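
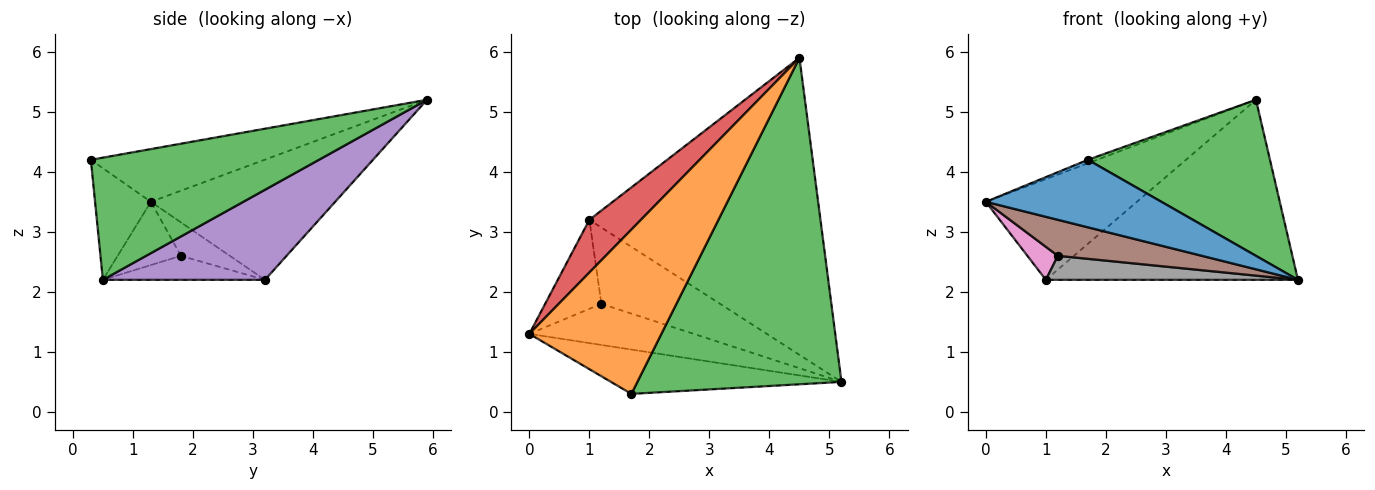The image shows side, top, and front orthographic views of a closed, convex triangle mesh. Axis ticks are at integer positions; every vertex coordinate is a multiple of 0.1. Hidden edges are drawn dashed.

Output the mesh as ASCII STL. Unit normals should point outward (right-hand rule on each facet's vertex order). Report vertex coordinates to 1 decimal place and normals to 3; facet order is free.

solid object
 facet normal -0.257 -0.808 -0.530
  outer loop
   vertex 1.7 0.3 4.2
   vertex 0.0 1.3 3.5
   vertex 5.2 0.5 2.2
  endloop
 endfacet
 facet normal -0.371 0.020 0.929
  outer loop
   vertex 1.7 0.3 4.2
   vertex 4.5 5.9 5.2
   vertex 0.0 1.3 3.5
  endloop
 endfacet
 facet normal 0.475 -0.379 0.794
  outer loop
   vertex 1.7 0.3 4.2
   vertex 5.2 0.5 2.2
   vertex 4.5 5.9 5.2
  endloop
 endfacet
 facet normal -0.734 0.602 0.315
  outer loop
   vertex 1.0 3.2 2.2
   vertex 0.0 1.3 3.5
   vertex 4.5 5.9 5.2
  endloop
 endfacet
 facet normal 0.316 0.492 -0.811
  outer loop
   vertex 1.0 3.2 2.2
   vertex 4.5 5.9 5.2
   vertex 5.2 0.5 2.2
  endloop
 endfacet
 facet normal -0.278 -0.633 -0.722
  outer loop
   vertex 1.2 1.8 2.6
   vertex 5.2 0.5 2.2
   vertex 0.0 1.3 3.5
  endloop
 endfacet
 facet normal -0.488 -0.304 -0.819
  outer loop
   vertex 1.2 1.8 2.6
   vertex 0.0 1.3 3.5
   vertex 1.0 3.2 2.2
  endloop
 endfacet
 facet normal -0.189 -0.295 -0.937
  outer loop
   vertex 1.2 1.8 2.6
   vertex 1.0 3.2 2.2
   vertex 5.2 0.5 2.2
  endloop
 endfacet
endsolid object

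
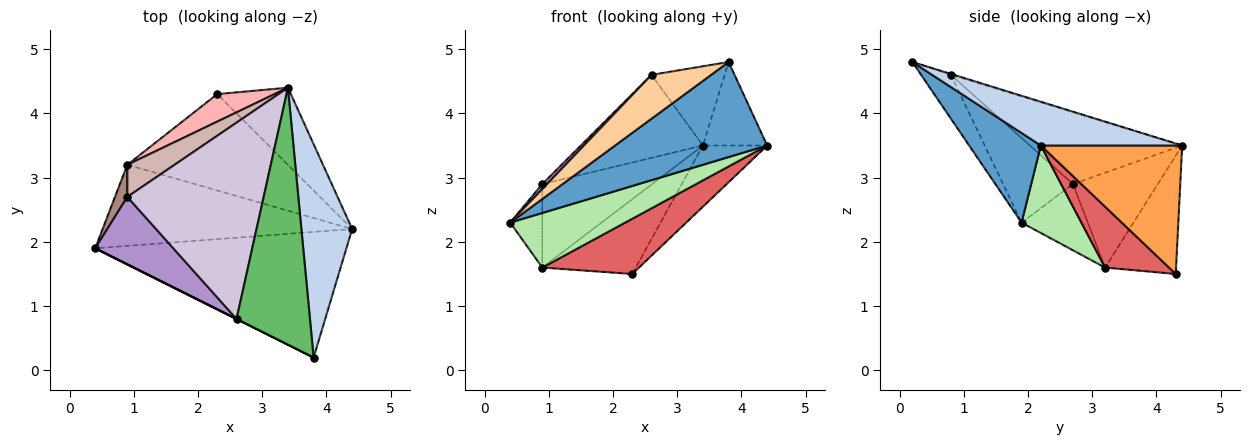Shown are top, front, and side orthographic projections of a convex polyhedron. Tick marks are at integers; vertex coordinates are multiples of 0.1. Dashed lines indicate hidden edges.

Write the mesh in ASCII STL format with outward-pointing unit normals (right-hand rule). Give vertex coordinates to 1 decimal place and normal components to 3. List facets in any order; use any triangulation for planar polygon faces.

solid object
 facet normal 0.274 -0.581 -0.767
  outer loop
   vertex 3.8 0.2 4.8
   vertex 0.4 1.9 2.3
   vertex 4.4 2.2 3.5
  endloop
 endfacet
 facet normal 0.626 0.284 0.726
  outer loop
   vertex 3.8 0.2 4.8
   vertex 4.4 2.2 3.5
   vertex 3.4 4.4 3.5
  endloop
 endfacet
 facet normal 0.807 0.367 -0.462
  outer loop
   vertex 2.3 4.3 1.5
   vertex 3.4 4.4 3.5
   vertex 4.4 2.2 3.5
  endloop
 endfacet
 facet normal -0.447 -0.894 0.000
  outer loop
   vertex 2.6 0.8 4.6
   vertex 0.4 1.9 2.3
   vertex 3.8 0.2 4.8
  endloop
 endfacet
 facet normal -0.012 0.295 0.956
  outer loop
   vertex 2.6 0.8 4.6
   vertex 3.8 0.2 4.8
   vertex 3.4 4.4 3.5
  endloop
 endfacet
 facet normal 0.279 -0.536 -0.797
  outer loop
   vertex 0.9 3.2 1.6
   vertex 4.4 2.2 3.5
   vertex 0.4 1.9 2.3
  endloop
 endfacet
 facet normal 0.312 -0.472 -0.824
  outer loop
   vertex 0.9 3.2 1.6
   vertex 2.3 4.3 1.5
   vertex 4.4 2.2 3.5
  endloop
 endfacet
 facet normal -0.580 0.764 0.281
  outer loop
   vertex 0.9 3.2 1.6
   vertex 3.4 4.4 3.5
   vertex 2.3 4.3 1.5
  endloop
 endfacet
 facet normal -0.734 -0.050 0.678
  outer loop
   vertex 0.9 2.7 2.9
   vertex 0.4 1.9 2.3
   vertex 2.6 0.8 4.6
  endloop
 endfacet
 facet normal -0.437 0.350 0.828
  outer loop
   vertex 0.9 2.7 2.9
   vertex 2.6 0.8 4.6
   vertex 3.4 4.4 3.5
  endloop
 endfacet
 facet normal -0.887 0.430 0.166
  outer loop
   vertex 0.9 2.7 2.9
   vertex 0.9 3.2 1.6
   vertex 0.4 1.9 2.3
  endloop
 endfacet
 facet normal -0.585 0.757 0.291
  outer loop
   vertex 0.9 2.7 2.9
   vertex 3.4 4.4 3.5
   vertex 0.9 3.2 1.6
  endloop
 endfacet
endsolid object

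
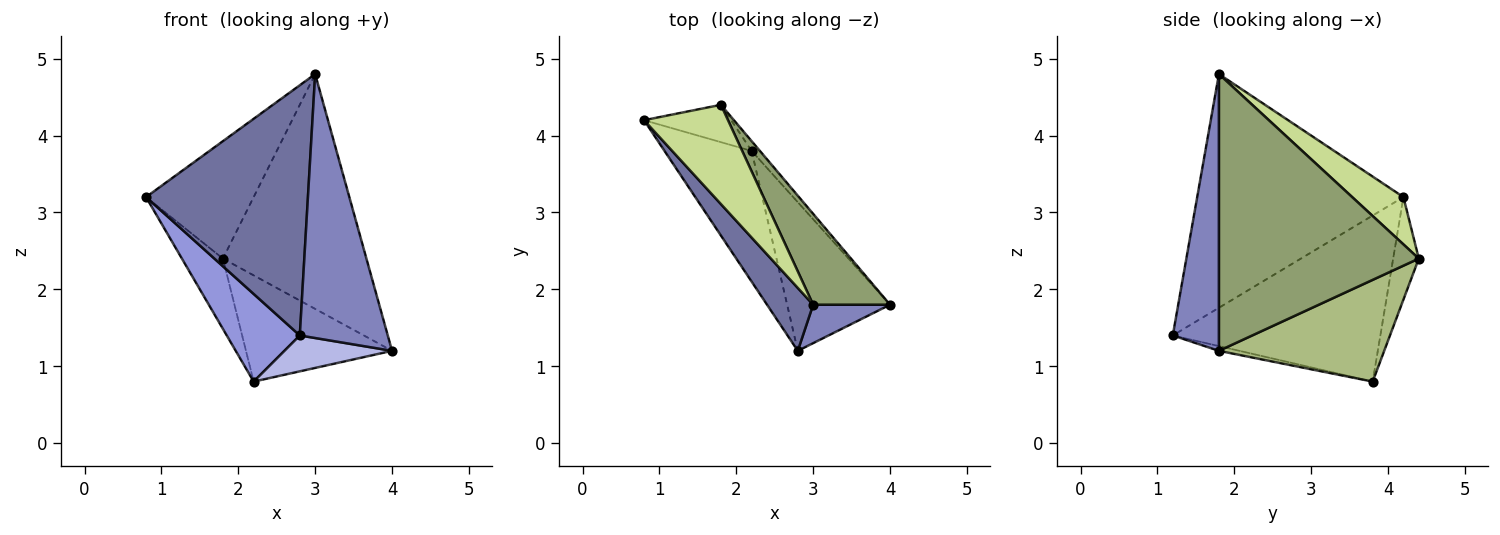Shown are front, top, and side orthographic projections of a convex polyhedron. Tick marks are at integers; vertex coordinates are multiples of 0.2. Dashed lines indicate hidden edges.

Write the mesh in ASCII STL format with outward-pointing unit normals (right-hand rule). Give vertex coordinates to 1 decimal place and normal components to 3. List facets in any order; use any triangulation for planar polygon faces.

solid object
 facet normal -0.777 -0.610 0.153
  outer loop
   vertex 3.0 1.8 4.8
   vertex 0.8 4.2 3.2
   vertex 2.8 1.2 1.4
  endloop
 endfacet
 facet normal 0.461 -0.878 0.128
  outer loop
   vertex 3.0 1.8 4.8
   vertex 2.8 1.2 1.4
   vertex 4.0 1.8 1.2
  endloop
 endfacet
 facet normal -0.845 -0.297 -0.444
  outer loop
   vertex 2.2 3.8 0.8
   vertex 2.8 1.2 1.4
   vertex 0.8 4.2 3.2
  endloop
 endfacet
 facet normal -0.045 -0.234 -0.971
  outer loop
   vertex 2.2 3.8 0.8
   vertex 4.0 1.8 1.2
   vertex 2.8 1.2 1.4
  endloop
 endfacet
 facet normal 0.792 0.569 0.220
  outer loop
   vertex 1.8 4.4 2.4
   vertex 3.0 1.8 4.8
   vertex 4.0 1.8 1.2
  endloop
 endfacet
 facet normal 0.748 0.661 -0.061
  outer loop
   vertex 1.8 4.4 2.4
   vertex 4.0 1.8 1.2
   vertex 2.2 3.8 0.8
  endloop
 endfacet
 facet normal 0.342 0.718 0.607
  outer loop
   vertex 1.8 4.4 2.4
   vertex 0.8 4.2 3.2
   vertex 3.0 1.8 4.8
  endloop
 endfacet
 facet normal -0.483 0.773 -0.411
  outer loop
   vertex 1.8 4.4 2.4
   vertex 2.2 3.8 0.8
   vertex 0.8 4.2 3.2
  endloop
 endfacet
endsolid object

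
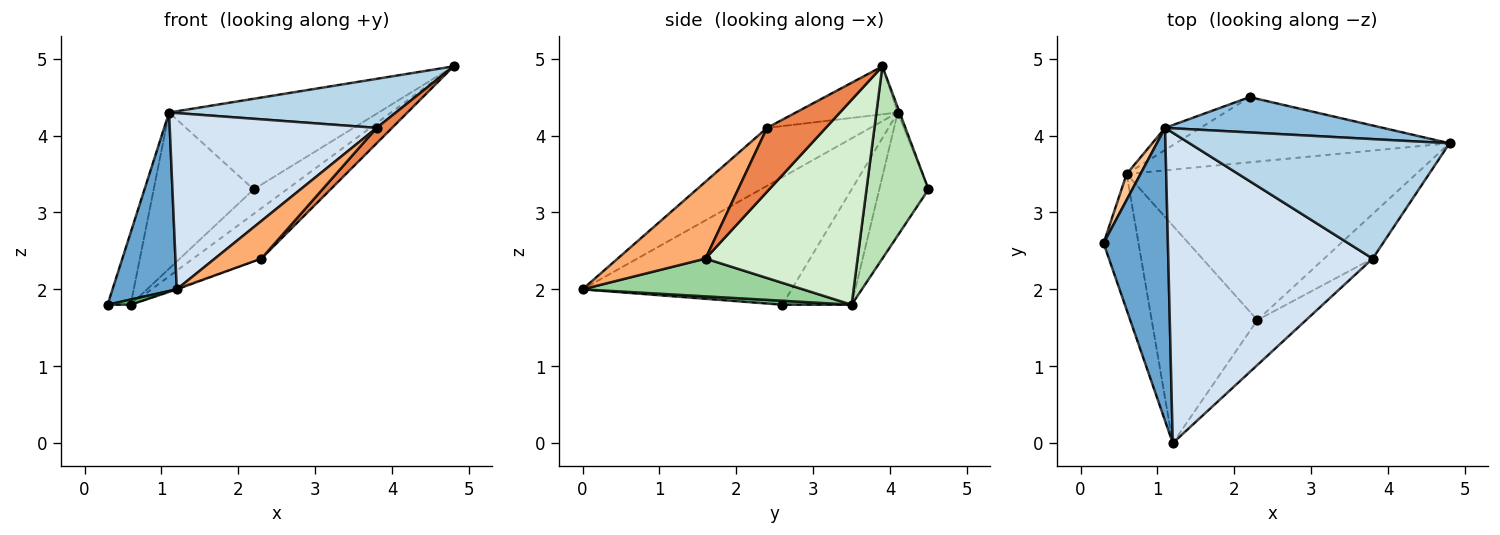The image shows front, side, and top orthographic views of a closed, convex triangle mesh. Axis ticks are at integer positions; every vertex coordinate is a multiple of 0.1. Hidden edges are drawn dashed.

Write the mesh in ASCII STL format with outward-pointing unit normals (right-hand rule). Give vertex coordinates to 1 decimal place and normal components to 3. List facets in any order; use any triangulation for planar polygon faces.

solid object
 facet normal -0.861 -0.265 0.434
  outer loop
   vertex 1.1 4.1 4.3
   vertex 0.3 2.6 1.8
   vertex 1.2 0.0 2.0
  endloop
 endfacet
 facet normal -0.009 0.932 0.363
  outer loop
   vertex 1.1 4.1 4.3
   vertex 4.8 3.9 4.9
   vertex 2.2 4.5 3.3
  endloop
 endfacet
 facet normal -0.168 -0.374 0.912
  outer loop
   vertex 3.8 2.4 4.1
   vertex 4.8 3.9 4.9
   vertex 1.1 4.1 4.3
  endloop
 endfacet
 facet normal -0.239 -0.479 0.844
  outer loop
   vertex 3.8 2.4 4.1
   vertex 1.1 4.1 4.3
   vertex 1.2 0.0 2.0
  endloop
 endfacet
 facet normal 0.780 -0.204 -0.592
  outer loop
   vertex 3.8 2.4 4.1
   vertex 2.3 1.6 2.4
   vertex 4.8 3.9 4.9
  endloop
 endfacet
 facet normal 0.771 -0.408 -0.488
  outer loop
   vertex 3.8 2.4 4.1
   vertex 1.2 0.0 2.0
   vertex 2.3 1.6 2.4
  endloop
 endfacet
 facet normal -0.943 0.314 0.113
  outer loop
   vertex 0.6 3.5 1.8
   vertex 0.3 2.6 1.8
   vertex 1.1 4.1 4.3
  endloop
 endfacet
 facet normal -0.438 0.890 -0.126
  outer loop
   vertex 0.6 3.5 1.8
   vertex 1.1 4.1 4.3
   vertex 2.2 4.5 3.3
  endloop
 endfacet
 facet normal 0.112 -0.037 -0.993
  outer loop
   vertex 0.6 3.5 1.8
   vertex 1.2 0.0 2.0
   vertex 0.3 2.6 1.8
  endloop
 endfacet
 facet normal 0.337 0.004 -0.942
  outer loop
   vertex 0.6 3.5 1.8
   vertex 2.3 1.6 2.4
   vertex 1.2 0.0 2.0
  endloop
 endfacet
 facet normal 0.549 0.294 -0.782
  outer loop
   vertex 0.6 3.5 1.8
   vertex 2.2 4.5 3.3
   vertex 4.8 3.9 4.9
  endloop
 endfacet
 facet normal 0.559 0.251 -0.790
  outer loop
   vertex 0.6 3.5 1.8
   vertex 4.8 3.9 4.9
   vertex 2.3 1.6 2.4
  endloop
 endfacet
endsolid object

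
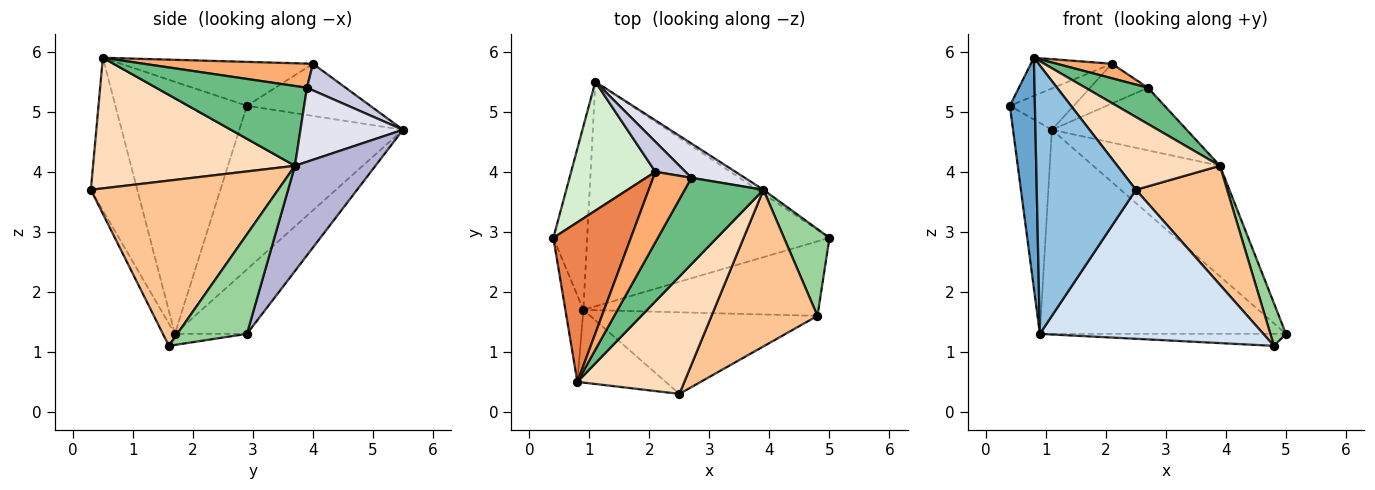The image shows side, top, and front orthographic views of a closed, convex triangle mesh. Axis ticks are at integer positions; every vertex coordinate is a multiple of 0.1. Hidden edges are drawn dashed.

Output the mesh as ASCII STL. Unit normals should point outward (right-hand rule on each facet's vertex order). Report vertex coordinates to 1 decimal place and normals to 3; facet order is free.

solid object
 facet normal -0.980 -0.187 -0.070
  outer loop
   vertex 0.9 1.7 1.3
   vertex 0.8 0.5 5.9
   vertex 0.4 2.9 5.1
  endloop
 endfacet
 facet normal -0.412 -0.879 -0.238
  outer loop
   vertex 0.9 1.7 1.3
   vertex 2.5 0.3 3.7
   vertex 0.8 0.5 5.9
  endloop
 endfacet
 facet normal -0.047 0.159 -0.986
  outer loop
   vertex 4.8 1.6 1.1
   vertex 0.9 1.7 1.3
   vertex 5.0 2.9 1.3
  endloop
 endfacet
 facet normal -0.047 -0.876 -0.480
  outer loop
   vertex 4.8 1.6 1.1
   vertex 2.5 0.3 3.7
   vertex 0.9 1.7 1.3
  endloop
 endfacet
 facet normal -0.483 0.204 0.852
  outer loop
   vertex 2.1 4.0 5.8
   vertex 0.4 2.9 5.1
   vertex 0.8 0.5 5.9
  endloop
 endfacet
 facet normal 0.526 -0.172 0.833
  outer loop
   vertex 2.1 4.0 5.8
   vertex 0.8 0.5 5.9
   vertex 2.7 3.9 5.4
  endloop
 endfacet
 facet normal 0.779 -0.379 0.499
  outer loop
   vertex 3.9 3.7 4.1
   vertex 2.5 0.3 3.7
   vertex 4.8 1.6 1.1
  endloop
 endfacet
 facet normal 0.720 -0.366 0.590
  outer loop
   vertex 3.9 3.7 4.1
   vertex 0.8 0.5 5.9
   vertex 2.5 0.3 3.7
  endloop
 endfacet
 facet normal 0.683 -0.282 0.674
  outer loop
   vertex 3.9 3.7 4.1
   vertex 2.7 3.9 5.4
   vertex 0.8 0.5 5.9
  endloop
 endfacet
 facet normal 0.891 -0.200 0.407
  outer loop
   vertex 3.9 3.7 4.1
   vertex 4.8 1.6 1.1
   vertex 5.0 2.9 1.3
  endloop
 endfacet
 facet normal -0.954 0.226 -0.197
  outer loop
   vertex 1.1 5.5 4.7
   vertex 0.9 1.7 1.3
   vertex 0.4 2.9 5.1
  endloop
 endfacet
 facet normal -0.508 0.263 0.820
  outer loop
   vertex 1.1 5.5 4.7
   vertex 0.4 2.9 5.1
   vertex 2.1 4.0 5.8
  endloop
 endfacet
 facet normal -0.193 0.660 -0.726
  outer loop
   vertex 1.1 5.5 4.7
   vertex 5.0 2.9 1.3
   vertex 0.9 1.7 1.3
  endloop
 endfacet
 facet normal 0.536 0.844 -0.031
  outer loop
   vertex 1.1 5.5 4.7
   vertex 3.9 3.7 4.1
   vertex 5.0 2.9 1.3
  endloop
 endfacet
 facet normal 0.471 0.704 0.531
  outer loop
   vertex 1.1 5.5 4.7
   vertex 2.1 4.0 5.8
   vertex 2.7 3.9 5.4
  endloop
 endfacet
 facet normal 0.555 0.730 0.400
  outer loop
   vertex 1.1 5.5 4.7
   vertex 2.7 3.9 5.4
   vertex 3.9 3.7 4.1
  endloop
 endfacet
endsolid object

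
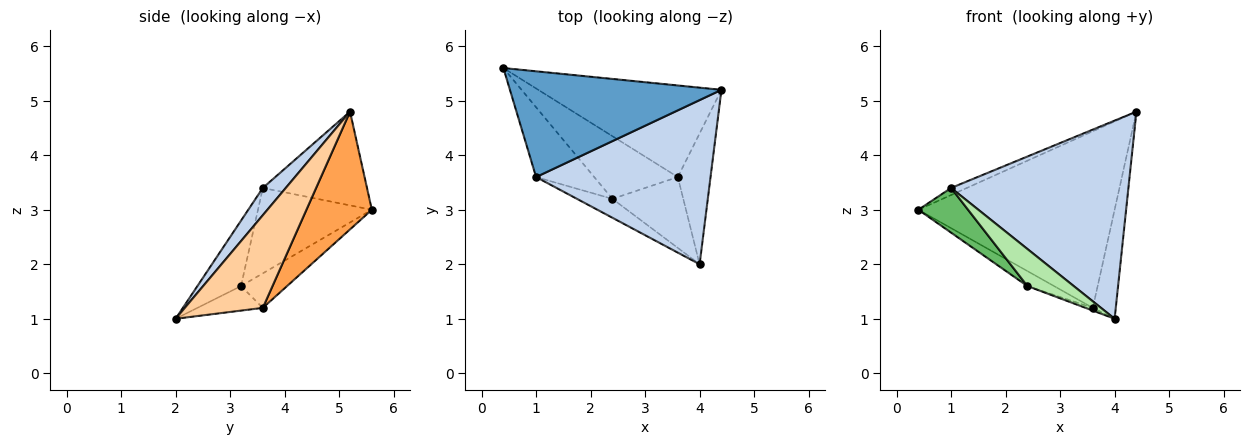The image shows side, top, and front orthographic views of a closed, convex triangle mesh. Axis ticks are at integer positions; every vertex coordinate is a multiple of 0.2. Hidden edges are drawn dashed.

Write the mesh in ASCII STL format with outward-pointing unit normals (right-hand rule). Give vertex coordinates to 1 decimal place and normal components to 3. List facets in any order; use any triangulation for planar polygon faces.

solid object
 facet normal -0.405 0.061 0.912
  outer loop
   vertex 1.0 3.6 3.4
   vertex 4.4 5.2 4.8
   vertex 0.4 5.6 3.0
  endloop
 endfacet
 facet normal 0.099 -0.766 0.635
  outer loop
   vertex 1.0 3.6 3.4
   vertex 4.0 2.0 1.0
   vertex 4.4 5.2 4.8
  endloop
 endfacet
 facet normal 0.284 0.851 -0.441
  outer loop
   vertex 3.6 3.6 1.2
   vertex 0.4 5.6 3.0
   vertex 4.4 5.2 4.8
  endloop
 endfacet
 facet normal 0.909 0.267 -0.321
  outer loop
   vertex 3.6 3.6 1.2
   vertex 4.4 5.2 4.8
   vertex 4.0 2.0 1.0
  endloop
 endfacet
 facet normal -0.778 -0.339 -0.529
  outer loop
   vertex 2.4 3.2 1.6
   vertex 1.0 3.6 3.4
   vertex 0.4 5.6 3.0
  endloop
 endfacet
 facet normal -0.643 -0.683 -0.348
  outer loop
   vertex 2.4 3.2 1.6
   vertex 4.0 2.0 1.0
   vertex 1.0 3.6 3.4
  endloop
 endfacet
 facet normal -0.373 0.216 -0.902
  outer loop
   vertex 2.4 3.2 1.6
   vertex 0.4 5.6 3.0
   vertex 3.6 3.6 1.2
  endloop
 endfacet
 facet normal -0.327 0.036 -0.944
  outer loop
   vertex 2.4 3.2 1.6
   vertex 3.6 3.6 1.2
   vertex 4.0 2.0 1.0
  endloop
 endfacet
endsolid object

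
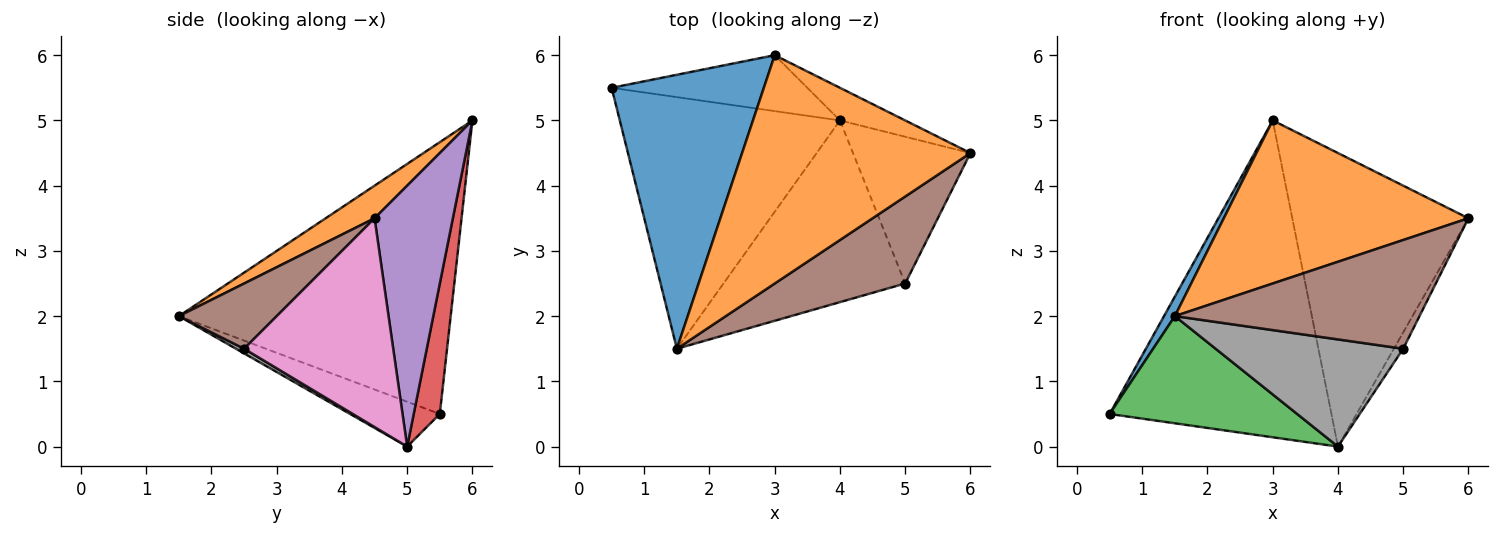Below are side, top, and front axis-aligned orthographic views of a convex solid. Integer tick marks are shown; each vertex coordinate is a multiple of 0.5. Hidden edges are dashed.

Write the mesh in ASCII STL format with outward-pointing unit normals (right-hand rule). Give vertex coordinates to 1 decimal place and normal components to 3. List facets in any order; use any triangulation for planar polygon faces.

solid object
 facet normal -0.872 -0.035 0.488
  outer loop
   vertex 3.0 6.0 5.0
   vertex 0.5 5.5 0.5
   vertex 1.5 1.5 2.0
  endloop
 endfacet
 facet normal 0.115 -0.577 0.808
  outer loop
   vertex 3.0 6.0 5.0
   vertex 1.5 1.5 2.0
   vertex 6.0 4.5 3.5
  endloop
 endfacet
 facet normal -0.184 -0.385 -0.904
  outer loop
   vertex 4.0 5.0 0.0
   vertex 1.5 1.5 2.0
   vertex 0.5 5.5 0.5
  endloop
 endfacet
 facet normal 0.115 0.978 -0.173
  outer loop
   vertex 4.0 5.0 0.0
   vertex 0.5 5.5 0.5
   vertex 3.0 6.0 5.0
  endloop
 endfacet
 facet normal 0.404 0.909 -0.101
  outer loop
   vertex 4.0 5.0 0.0
   vertex 3.0 6.0 5.0
   vertex 6.0 4.5 3.5
  endloop
 endfacet
 facet normal 0.298 -0.745 0.596
  outer loop
   vertex 5.0 2.5 1.5
   vertex 6.0 4.5 3.5
   vertex 1.5 1.5 2.0
  endloop
 endfacet
 facet normal 0.870 0.054 -0.490
  outer loop
   vertex 5.0 2.5 1.5
   vertex 4.0 5.0 0.0
   vertex 6.0 4.5 3.5
  endloop
 endfacet
 facet normal 0.022 -0.508 -0.861
  outer loop
   vertex 5.0 2.5 1.5
   vertex 1.5 1.5 2.0
   vertex 4.0 5.0 0.0
  endloop
 endfacet
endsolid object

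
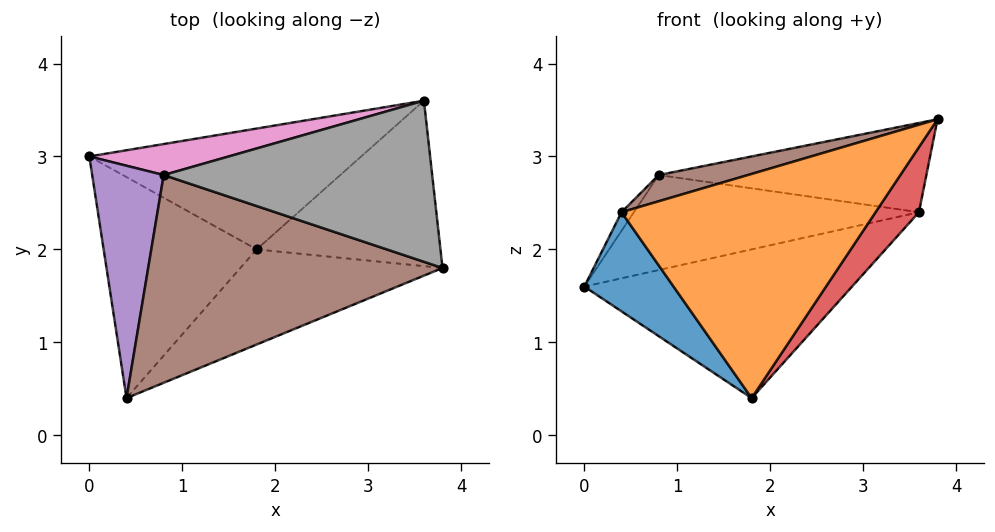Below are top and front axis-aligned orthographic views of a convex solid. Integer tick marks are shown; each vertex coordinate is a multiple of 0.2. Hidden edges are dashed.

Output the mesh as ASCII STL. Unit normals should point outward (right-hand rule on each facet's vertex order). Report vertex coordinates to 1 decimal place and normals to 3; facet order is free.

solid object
 facet normal -0.641 -0.314 -0.700
  outer loop
   vertex 1.8 2.0 0.4
   vertex 0.4 0.4 2.4
   vertex 0.0 3.0 1.6
  endloop
 endfacet
 facet normal 0.443 -0.825 -0.350
  outer loop
   vertex 1.8 2.0 0.4
   vertex 3.8 1.8 3.4
   vertex 0.4 0.4 2.4
  endloop
 endfacet
 facet normal 0.011 0.776 -0.631
  outer loop
   vertex 3.6 3.6 2.4
   vertex 1.8 2.0 0.4
   vertex 0.0 3.0 1.6
  endloop
 endfacet
 facet normal 0.806 -0.217 -0.551
  outer loop
   vertex 3.6 3.6 2.4
   vertex 3.8 1.8 3.4
   vertex 1.8 2.0 0.4
  endloop
 endfacet
 facet normal -0.828 0.045 0.559
  outer loop
   vertex 0.8 2.8 2.8
   vertex 0.0 3.0 1.6
   vertex 0.4 0.4 2.4
  endloop
 endfacet
 facet normal -0.234 -0.122 0.965
  outer loop
   vertex 0.8 2.8 2.8
   vertex 0.4 0.4 2.4
   vertex 3.8 1.8 3.4
  endloop
 endfacet
 facet normal -0.222 0.927 0.302
  outer loop
   vertex 0.8 2.8 2.8
   vertex 3.6 3.6 2.4
   vertex 0.0 3.0 1.6
  endloop
 endfacet
 facet normal -0.013 0.484 0.875
  outer loop
   vertex 0.8 2.8 2.8
   vertex 3.8 1.8 3.4
   vertex 3.6 3.6 2.4
  endloop
 endfacet
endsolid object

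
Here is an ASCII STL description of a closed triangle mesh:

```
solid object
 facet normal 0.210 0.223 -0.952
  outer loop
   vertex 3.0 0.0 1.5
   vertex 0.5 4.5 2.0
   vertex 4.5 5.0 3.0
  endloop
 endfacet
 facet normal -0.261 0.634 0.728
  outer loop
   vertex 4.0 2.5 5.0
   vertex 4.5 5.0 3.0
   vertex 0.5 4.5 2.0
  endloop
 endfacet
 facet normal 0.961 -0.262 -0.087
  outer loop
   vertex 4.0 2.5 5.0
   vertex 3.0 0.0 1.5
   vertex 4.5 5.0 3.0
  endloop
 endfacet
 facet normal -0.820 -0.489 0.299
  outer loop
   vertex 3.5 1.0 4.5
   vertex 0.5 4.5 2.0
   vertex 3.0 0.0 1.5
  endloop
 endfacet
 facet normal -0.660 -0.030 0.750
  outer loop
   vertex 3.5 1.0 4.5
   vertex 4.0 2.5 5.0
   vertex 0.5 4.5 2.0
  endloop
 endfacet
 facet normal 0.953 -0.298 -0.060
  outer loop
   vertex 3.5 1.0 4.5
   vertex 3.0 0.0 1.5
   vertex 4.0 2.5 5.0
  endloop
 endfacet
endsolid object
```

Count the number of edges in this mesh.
9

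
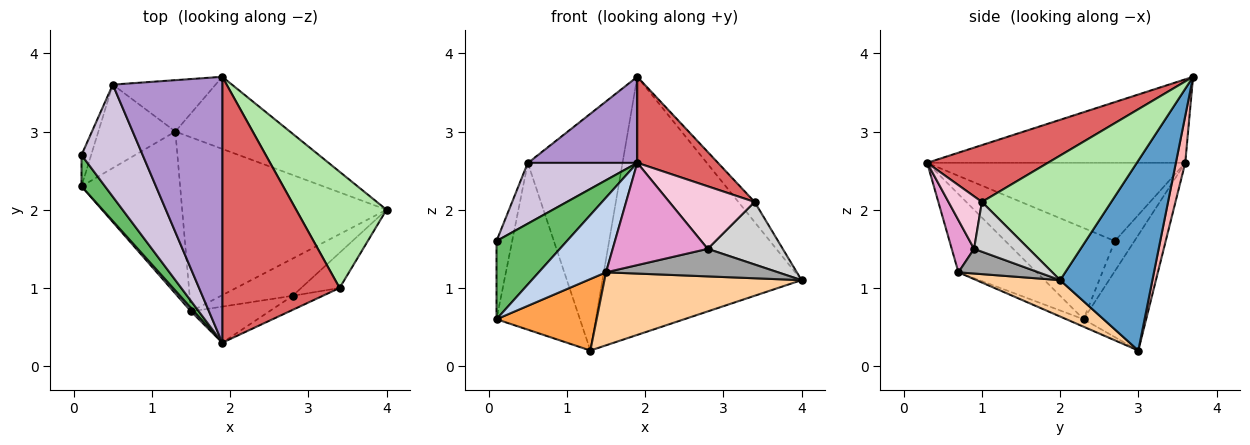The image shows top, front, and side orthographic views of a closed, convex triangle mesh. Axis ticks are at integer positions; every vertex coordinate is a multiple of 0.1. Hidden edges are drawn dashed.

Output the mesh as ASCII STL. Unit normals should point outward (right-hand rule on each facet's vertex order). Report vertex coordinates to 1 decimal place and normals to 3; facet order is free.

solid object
 facet normal 0.408 0.879 -0.246
  outer loop
   vertex 1.3 3.0 0.2
   vertex 1.9 3.7 3.7
   vertex 4.0 2.0 1.1
  endloop
 endfacet
 facet normal -0.758 -0.652 0.030
  outer loop
   vertex 1.5 0.7 1.2
   vertex 1.9 0.3 2.6
   vertex 0.1 2.3 0.6
  endloop
 endfacet
 facet normal -0.069 -0.403 -0.913
  outer loop
   vertex 1.5 0.7 1.2
   vertex 0.1 2.3 0.6
   vertex 1.3 3.0 0.2
  endloop
 endfacet
 facet normal 0.162 -0.382 -0.910
  outer loop
   vertex 1.5 0.7 1.2
   vertex 1.3 3.0 0.2
   vertex 4.0 2.0 1.1
  endloop
 endfacet
 facet normal -0.822 -0.529 0.211
  outer loop
   vertex 0.1 2.7 1.6
   vertex 0.1 2.3 0.6
   vertex 1.9 0.3 2.6
  endloop
 endfacet
 facet normal 0.805 0.101 0.584
  outer loop
   vertex 3.4 1.0 2.1
   vertex 4.0 2.0 1.1
   vertex 1.9 3.7 3.7
  endloop
 endfacet
 facet normal 0.419 -0.280 0.864
  outer loop
   vertex 3.4 1.0 2.1
   vertex 1.9 3.7 3.7
   vertex 1.9 0.3 2.6
  endloop
 endfacet
 facet normal 0.096 0.973 -0.211
  outer loop
   vertex 0.5 3.6 2.6
   vertex 1.9 3.7 3.7
   vertex 1.3 3.0 0.2
  endloop
 endfacet
 facet normal -0.587 -0.249 0.770
  outer loop
   vertex 0.5 3.6 2.6
   vertex 1.9 0.3 2.6
   vertex 1.9 3.7 3.7
  endloop
 endfacet
 facet normal -0.747 -0.317 0.584
  outer loop
   vertex 0.5 3.6 2.6
   vertex 0.1 2.7 1.6
   vertex 1.9 0.3 2.6
  endloop
 endfacet
 facet normal -0.557 0.743 -0.371
  outer loop
   vertex 0.5 3.6 2.6
   vertex 1.3 3.0 0.2
   vertex 0.1 2.3 0.6
  endloop
 endfacet
 facet normal -0.758 0.606 -0.242
  outer loop
   vertex 0.5 3.6 2.6
   vertex 0.1 2.3 0.6
   vertex 0.1 2.7 1.6
  endloop
 endfacet
 facet normal 0.217 -0.921 -0.325
  outer loop
   vertex 2.8 0.9 1.5
   vertex 1.9 0.3 2.6
   vertex 1.5 0.7 1.2
  endloop
 endfacet
 facet normal 0.357 -0.911 -0.205
  outer loop
   vertex 2.8 0.9 1.5
   vertex 3.4 1.0 2.1
   vertex 1.9 0.3 2.6
  endloop
 endfacet
 facet normal 0.267 -0.573 -0.775
  outer loop
   vertex 2.8 0.9 1.5
   vertex 1.5 0.7 1.2
   vertex 4.0 2.0 1.1
  endloop
 endfacet
 facet normal 0.536 -0.736 -0.414
  outer loop
   vertex 2.8 0.9 1.5
   vertex 4.0 2.0 1.1
   vertex 3.4 1.0 2.1
  endloop
 endfacet
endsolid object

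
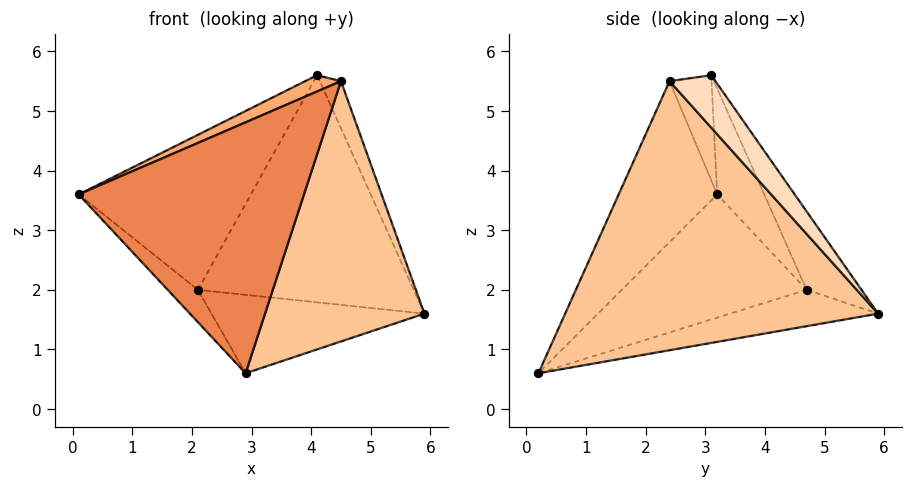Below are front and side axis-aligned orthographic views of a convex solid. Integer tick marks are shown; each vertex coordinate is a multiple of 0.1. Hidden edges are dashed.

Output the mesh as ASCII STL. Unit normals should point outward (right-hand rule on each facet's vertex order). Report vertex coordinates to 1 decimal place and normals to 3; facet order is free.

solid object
 facet normal -0.670 0.109 -0.735
  outer loop
   vertex 2.1 4.7 2.0
   vertex 2.9 0.2 0.6
   vertex 0.1 3.2 3.6
  endloop
 endfacet
 facet normal -0.183 0.262 -0.948
  outer loop
   vertex 2.1 4.7 2.0
   vertex 5.9 5.9 1.6
   vertex 2.9 0.2 0.6
  endloop
 endfacet
 facet normal -0.228 0.836 0.499
  outer loop
   vertex 2.1 4.7 2.0
   vertex 0.1 3.2 3.6
   vertex 4.1 3.1 5.6
  endloop
 endfacet
 facet normal -0.214 0.843 0.494
  outer loop
   vertex 2.1 4.7 2.0
   vertex 4.1 3.1 5.6
   vertex 5.9 5.9 1.6
  endloop
 endfacet
 facet normal -0.352 -0.805 0.477
  outer loop
   vertex 4.5 2.4 5.5
   vertex 0.1 3.2 3.6
   vertex 2.9 0.2 0.6
  endloop
 endfacet
 facet normal -0.424 -0.361 0.830
  outer loop
   vertex 4.5 2.4 5.5
   vertex 4.1 3.1 5.6
   vertex 0.1 3.2 3.6
  endloop
 endfacet
 facet normal 0.888 -0.452 -0.087
  outer loop
   vertex 4.5 2.4 5.5
   vertex 2.9 0.2 0.6
   vertex 5.9 5.9 1.6
  endloop
 endfacet
 facet normal 0.743 0.343 0.574
  outer loop
   vertex 4.5 2.4 5.5
   vertex 5.9 5.9 1.6
   vertex 4.1 3.1 5.6
  endloop
 endfacet
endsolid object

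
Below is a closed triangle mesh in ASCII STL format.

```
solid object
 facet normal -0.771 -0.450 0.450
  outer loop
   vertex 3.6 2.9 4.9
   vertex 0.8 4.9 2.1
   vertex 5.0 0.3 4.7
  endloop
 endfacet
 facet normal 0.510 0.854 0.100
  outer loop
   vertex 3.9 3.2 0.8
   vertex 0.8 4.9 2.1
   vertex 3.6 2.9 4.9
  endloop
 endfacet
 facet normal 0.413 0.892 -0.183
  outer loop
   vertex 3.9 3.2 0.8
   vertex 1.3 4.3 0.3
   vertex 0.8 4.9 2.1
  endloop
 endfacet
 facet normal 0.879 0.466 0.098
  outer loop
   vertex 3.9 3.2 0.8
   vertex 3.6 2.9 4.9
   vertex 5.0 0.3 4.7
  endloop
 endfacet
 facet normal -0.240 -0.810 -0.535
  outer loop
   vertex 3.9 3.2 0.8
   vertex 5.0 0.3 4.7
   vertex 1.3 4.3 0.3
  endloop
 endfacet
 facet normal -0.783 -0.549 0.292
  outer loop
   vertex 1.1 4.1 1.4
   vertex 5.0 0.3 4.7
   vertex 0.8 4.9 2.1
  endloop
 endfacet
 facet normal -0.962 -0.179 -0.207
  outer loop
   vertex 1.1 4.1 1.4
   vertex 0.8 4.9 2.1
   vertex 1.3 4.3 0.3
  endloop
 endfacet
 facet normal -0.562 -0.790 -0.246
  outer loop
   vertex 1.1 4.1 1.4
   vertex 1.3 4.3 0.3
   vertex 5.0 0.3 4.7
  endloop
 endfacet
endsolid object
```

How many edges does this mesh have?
12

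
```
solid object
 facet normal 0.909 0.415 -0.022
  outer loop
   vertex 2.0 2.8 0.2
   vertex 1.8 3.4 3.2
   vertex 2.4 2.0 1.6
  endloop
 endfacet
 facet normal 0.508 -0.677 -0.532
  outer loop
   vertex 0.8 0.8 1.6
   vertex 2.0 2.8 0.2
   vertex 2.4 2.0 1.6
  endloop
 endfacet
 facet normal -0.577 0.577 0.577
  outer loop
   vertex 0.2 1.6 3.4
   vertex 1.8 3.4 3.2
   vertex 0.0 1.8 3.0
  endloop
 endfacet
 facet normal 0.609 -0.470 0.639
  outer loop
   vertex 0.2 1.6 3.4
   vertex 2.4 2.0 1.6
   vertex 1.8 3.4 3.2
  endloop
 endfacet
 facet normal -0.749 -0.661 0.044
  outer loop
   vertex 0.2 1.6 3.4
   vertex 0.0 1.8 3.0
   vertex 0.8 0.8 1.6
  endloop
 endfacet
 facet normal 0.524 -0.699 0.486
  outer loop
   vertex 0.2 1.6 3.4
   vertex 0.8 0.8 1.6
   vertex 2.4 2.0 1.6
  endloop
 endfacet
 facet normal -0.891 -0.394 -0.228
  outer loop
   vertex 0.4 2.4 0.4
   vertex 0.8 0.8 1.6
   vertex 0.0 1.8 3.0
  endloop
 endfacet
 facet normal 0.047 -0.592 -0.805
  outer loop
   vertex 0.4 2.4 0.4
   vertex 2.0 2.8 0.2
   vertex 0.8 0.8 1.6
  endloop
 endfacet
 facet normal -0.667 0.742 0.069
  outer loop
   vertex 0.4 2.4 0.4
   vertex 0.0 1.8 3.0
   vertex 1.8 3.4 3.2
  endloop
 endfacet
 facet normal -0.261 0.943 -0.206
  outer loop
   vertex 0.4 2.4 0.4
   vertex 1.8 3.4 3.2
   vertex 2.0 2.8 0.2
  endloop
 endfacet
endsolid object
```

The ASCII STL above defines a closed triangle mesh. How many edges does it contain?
15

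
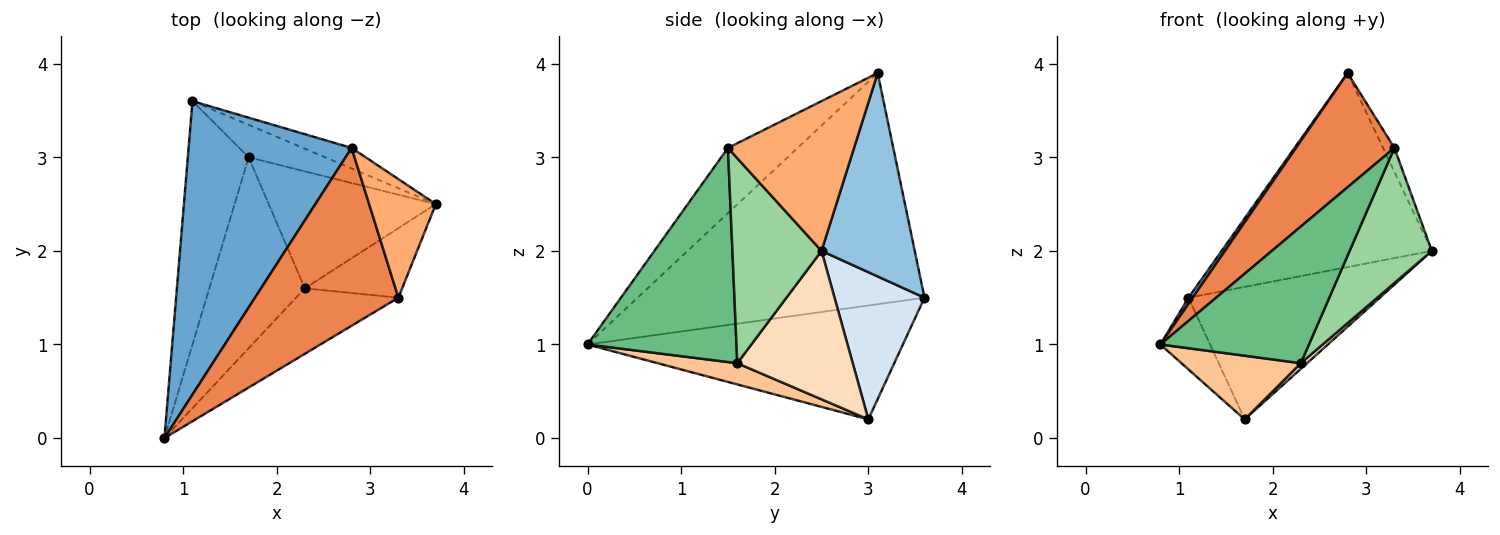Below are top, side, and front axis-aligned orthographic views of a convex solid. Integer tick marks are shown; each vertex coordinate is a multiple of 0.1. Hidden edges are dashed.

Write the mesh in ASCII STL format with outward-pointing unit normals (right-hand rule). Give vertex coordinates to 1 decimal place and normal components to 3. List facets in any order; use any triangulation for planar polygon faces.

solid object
 facet normal -0.817 -0.012 0.576
  outer loop
   vertex 2.8 3.1 3.9
   vertex 1.1 3.6 1.5
   vertex 0.8 0.0 1.0
  endloop
 endfacet
 facet normal 0.403 0.910 -0.096
  outer loop
   vertex 2.8 3.1 3.9
   vertex 3.7 2.5 2.0
   vertex 1.1 3.6 1.5
  endloop
 endfacet
 facet normal -0.874 0.138 -0.467
  outer loop
   vertex 1.7 3.0 0.2
   vertex 0.8 0.0 1.0
   vertex 1.1 3.6 1.5
  endloop
 endfacet
 facet normal 0.415 0.884 -0.216
  outer loop
   vertex 1.7 3.0 0.2
   vertex 1.1 3.6 1.5
   vertex 3.7 2.5 2.0
  endloop
 endfacet
 facet normal -0.357 -0.505 0.786
  outer loop
   vertex 3.3 1.5 3.1
   vertex 2.8 3.1 3.9
   vertex 0.8 0.0 1.0
  endloop
 endfacet
 facet normal 0.910 0.082 0.405
  outer loop
   vertex 3.3 1.5 3.1
   vertex 3.7 2.5 2.0
   vertex 2.8 3.1 3.9
  endloop
 endfacet
 facet normal 0.206 -0.309 -0.928
  outer loop
   vertex 2.3 1.6 0.8
   vertex 0.8 0.0 1.0
   vertex 1.7 3.0 0.2
  endloop
 endfacet
 facet normal 0.664 -0.036 -0.747
  outer loop
   vertex 2.3 1.6 0.8
   vertex 1.7 3.0 0.2
   vertex 3.7 2.5 2.0
  endloop
 endfacet
 facet normal 0.671 -0.669 -0.321
  outer loop
   vertex 2.3 1.6 0.8
   vertex 3.3 1.5 3.1
   vertex 0.8 0.0 1.0
  endloop
 endfacet
 facet normal 0.694 -0.640 -0.330
  outer loop
   vertex 2.3 1.6 0.8
   vertex 3.7 2.5 2.0
   vertex 3.3 1.5 3.1
  endloop
 endfacet
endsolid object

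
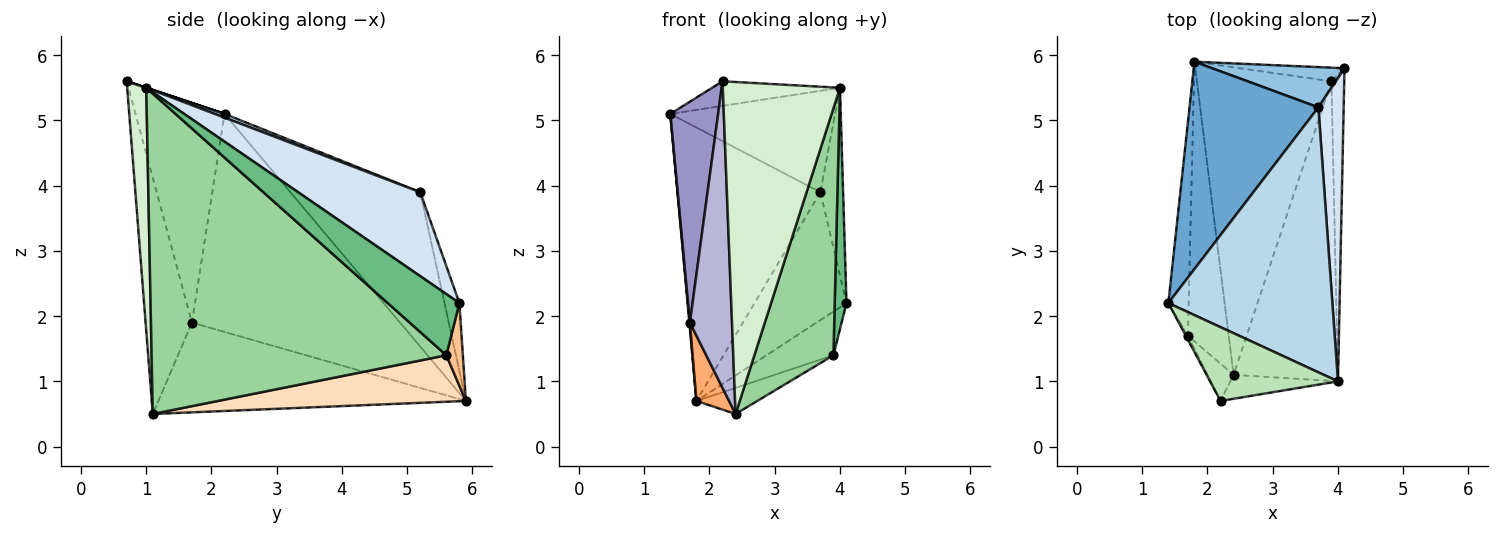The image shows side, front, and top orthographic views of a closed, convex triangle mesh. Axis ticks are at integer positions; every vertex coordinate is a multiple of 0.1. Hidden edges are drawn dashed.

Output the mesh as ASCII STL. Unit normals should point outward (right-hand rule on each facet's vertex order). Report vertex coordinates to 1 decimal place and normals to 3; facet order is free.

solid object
 facet normal -0.586 0.645 0.489
  outer loop
   vertex 3.7 5.2 3.9
   vertex 1.8 5.9 0.7
   vertex 1.4 2.2 5.1
  endloop
 endfacet
 facet normal -0.153 0.943 0.297
  outer loop
   vertex 3.7 5.2 3.9
   vertex 4.1 5.8 2.2
   vertex 1.8 5.9 0.7
  endloop
 endfacet
 facet normal 0.021 0.357 0.934
  outer loop
   vertex 3.7 5.2 3.9
   vertex 1.4 2.2 5.1
   vertex 4.0 1.0 5.5
  endloop
 endfacet
 facet normal 0.943 0.175 0.284
  outer loop
   vertex 3.7 5.2 3.9
   vertex 4.0 1.0 5.5
   vertex 4.1 5.8 2.2
  endloop
 endfacet
 facet normal -0.996 -0.003 -0.093
  outer loop
   vertex 1.7 1.7 1.9
   vertex 1.4 2.2 5.1
   vertex 1.8 5.9 0.7
  endloop
 endfacet
 facet normal -0.906 -0.096 -0.412
  outer loop
   vertex 1.7 1.7 1.9
   vertex 1.8 5.9 0.7
   vertex 2.4 1.1 0.5
  endloop
 endfacet
 facet normal 0.229 0.929 -0.290
  outer loop
   vertex 3.9 5.6 1.4
   vertex 1.8 5.9 0.7
   vertex 4.1 5.8 2.2
  endloop
 endfacet
 facet normal 0.325 0.080 -0.942
  outer loop
   vertex 3.9 5.6 1.4
   vertex 2.4 1.1 0.5
   vertex 1.8 5.9 0.7
  endloop
 endfacet
 facet normal 0.966 -0.159 -0.202
  outer loop
   vertex 3.9 5.6 1.4
   vertex 4.1 5.8 2.2
   vertex 4.0 1.0 5.5
  endloop
 endfacet
 facet normal 0.921 -0.247 -0.300
  outer loop
   vertex 3.9 5.6 1.4
   vertex 4.0 1.0 5.5
   vertex 2.4 1.1 0.5
  endloop
 endfacet
 facet normal 0.000 0.316 0.949
  outer loop
   vertex 2.2 0.7 5.6
   vertex 4.0 1.0 5.5
   vertex 1.4 2.2 5.1
  endloop
 endfacet
 facet normal 0.160 -0.985 -0.071
  outer loop
   vertex 2.2 0.7 5.6
   vertex 2.4 1.1 0.5
   vertex 4.0 1.0 5.5
  endloop
 endfacet
 facet normal -0.881 -0.473 -0.009
  outer loop
   vertex 2.2 0.7 5.6
   vertex 1.4 2.2 5.1
   vertex 1.7 1.7 1.9
  endloop
 endfacet
 facet normal -0.738 -0.670 -0.081
  outer loop
   vertex 2.2 0.7 5.6
   vertex 1.7 1.7 1.9
   vertex 2.4 1.1 0.5
  endloop
 endfacet
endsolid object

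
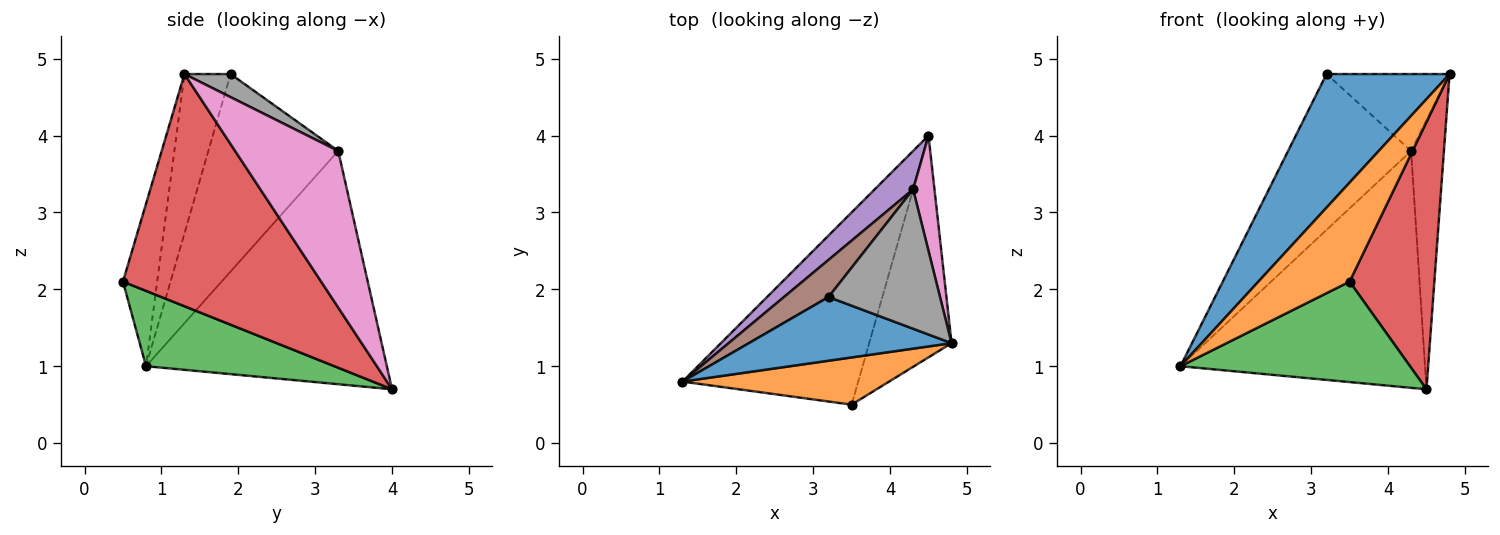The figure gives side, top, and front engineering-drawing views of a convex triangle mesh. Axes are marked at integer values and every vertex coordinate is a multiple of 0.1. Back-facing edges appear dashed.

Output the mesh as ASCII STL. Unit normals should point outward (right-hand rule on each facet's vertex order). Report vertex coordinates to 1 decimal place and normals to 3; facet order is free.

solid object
 facet normal -0.321 -0.855 0.408
  outer loop
   vertex 3.2 1.9 4.8
   vertex 1.3 0.8 1.0
   vertex 4.8 1.3 4.8
  endloop
 endfacet
 facet normal -0.320 -0.855 0.408
  outer loop
   vertex 3.5 0.5 2.1
   vertex 4.8 1.3 4.8
   vertex 1.3 0.8 1.0
  endloop
 endfacet
 facet normal 0.355 -0.433 -0.829
  outer loop
   vertex 3.5 0.5 2.1
   vertex 1.3 0.8 1.0
   vertex 4.5 4.0 0.7
  endloop
 endfacet
 facet normal 0.874 -0.374 -0.310
  outer loop
   vertex 3.5 0.5 2.1
   vertex 4.5 4.0 0.7
   vertex 4.8 1.3 4.8
  endloop
 endfacet
 facet normal -0.697 0.708 0.115
  outer loop
   vertex 4.3 3.3 3.8
   vertex 4.5 4.0 0.7
   vertex 1.3 0.8 1.0
  endloop
 endfacet
 facet normal -0.717 0.679 0.162
  outer loop
   vertex 4.3 3.3 3.8
   vertex 1.3 0.8 1.0
   vertex 3.2 1.9 4.8
  endloop
 endfacet
 facet normal 0.945 0.301 0.129
  outer loop
   vertex 4.3 3.3 3.8
   vertex 4.8 1.3 4.8
   vertex 4.5 4.0 0.7
  endloop
 endfacet
 facet normal 0.178 0.475 0.862
  outer loop
   vertex 4.3 3.3 3.8
   vertex 3.2 1.9 4.8
   vertex 4.8 1.3 4.8
  endloop
 endfacet
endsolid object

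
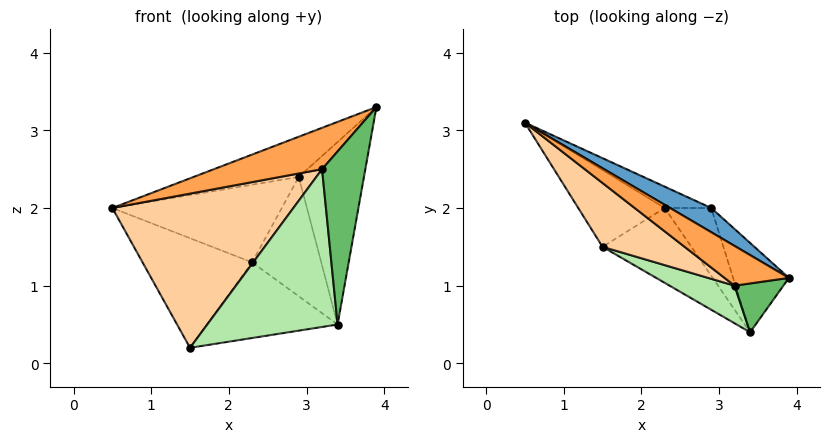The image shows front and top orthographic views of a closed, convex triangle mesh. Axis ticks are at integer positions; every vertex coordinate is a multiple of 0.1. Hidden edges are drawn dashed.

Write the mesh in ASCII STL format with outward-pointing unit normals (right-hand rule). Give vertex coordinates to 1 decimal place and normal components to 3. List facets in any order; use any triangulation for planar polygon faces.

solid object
 facet normal 0.293 0.819 0.493
  outer loop
   vertex 2.9 2.0 2.4
   vertex 0.5 3.1 2.0
   vertex 3.9 1.1 3.3
  endloop
 endfacet
 facet normal 0.769 0.574 -0.281
  outer loop
   vertex 2.9 2.0 2.4
   vertex 3.9 1.1 3.3
   vertex 3.4 0.4 0.5
  endloop
 endfacet
 facet normal -0.567 -0.594 0.571
  outer loop
   vertex 3.2 1.0 2.5
   vertex 3.9 1.1 3.3
   vertex 0.5 3.1 2.0
  endloop
 endfacet
 facet normal -0.620 -0.725 0.300
  outer loop
   vertex 3.2 1.0 2.5
   vertex 0.5 3.1 2.0
   vertex 1.5 1.5 0.2
  endloop
 endfacet
 facet normal -0.170 -0.948 0.267
  outer loop
   vertex 3.2 1.0 2.5
   vertex 3.4 0.4 0.5
   vertex 3.9 1.1 3.3
  endloop
 endfacet
 facet normal -0.514 -0.834 0.199
  outer loop
   vertex 3.2 1.0 2.5
   vertex 1.5 1.5 0.2
   vertex 3.4 0.4 0.5
  endloop
 endfacet
 facet normal 0.267 0.789 -0.553
  outer loop
   vertex 2.3 2.0 1.3
   vertex 1.5 1.5 0.2
   vertex 0.5 3.1 2.0
  endloop
 endfacet
 facet normal 0.437 0.867 -0.238
  outer loop
   vertex 2.3 2.0 1.3
   vertex 0.5 3.1 2.0
   vertex 2.9 2.0 2.4
  endloop
 endfacet
 facet normal 0.463 0.630 -0.623
  outer loop
   vertex 2.3 2.0 1.3
   vertex 3.4 0.4 0.5
   vertex 1.5 1.5 0.2
  endloop
 endfacet
 facet normal 0.671 0.645 -0.366
  outer loop
   vertex 2.3 2.0 1.3
   vertex 2.9 2.0 2.4
   vertex 3.4 0.4 0.5
  endloop
 endfacet
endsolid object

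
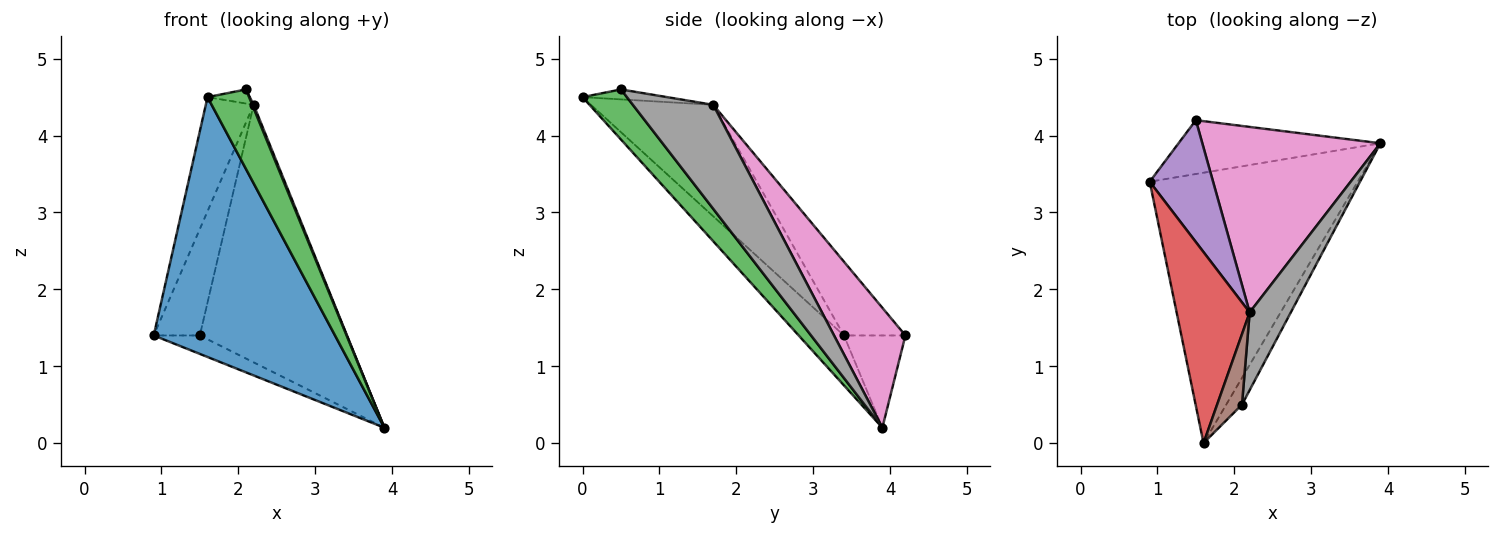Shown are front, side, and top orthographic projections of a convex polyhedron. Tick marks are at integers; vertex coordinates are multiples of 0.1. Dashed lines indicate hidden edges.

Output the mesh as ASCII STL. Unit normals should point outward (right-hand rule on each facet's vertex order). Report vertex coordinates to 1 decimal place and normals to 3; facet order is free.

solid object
 facet normal -0.170 -0.683 -0.710
  outer loop
   vertex 1.6 0.0 4.5
   vertex 0.9 3.4 1.4
   vertex 3.9 3.9 0.2
  endloop
 endfacet
 facet normal -0.397 0.298 -0.868
  outer loop
   vertex 1.5 4.2 1.4
   vertex 3.9 3.9 0.2
   vertex 0.9 3.4 1.4
  endloop
 endfacet
 facet normal 0.711 -0.666 -0.224
  outer loop
   vertex 2.1 0.5 4.6
   vertex 1.6 0.0 4.5
   vertex 3.9 3.9 0.2
  endloop
 endfacet
 facet normal -0.795 0.311 0.521
  outer loop
   vertex 2.2 1.7 4.4
   vertex 0.9 3.4 1.4
   vertex 1.6 0.0 4.5
  endloop
 endfacet
 facet normal -0.659 0.495 0.566
  outer loop
   vertex 2.2 1.7 4.4
   vertex 1.5 4.2 1.4
   vertex 0.9 3.4 1.4
  endloop
 endfacet
 facet normal -0.365 0.183 0.913
  outer loop
   vertex 2.2 1.7 4.4
   vertex 1.6 0.0 4.5
   vertex 2.1 0.5 4.6
  endloop
 endfacet
 facet normal 0.366 0.755 0.544
  outer loop
   vertex 2.2 1.7 4.4
   vertex 3.9 3.9 0.2
   vertex 1.5 4.2 1.4
  endloop
 endfacet
 facet normal 0.930 -0.016 0.368
  outer loop
   vertex 2.2 1.7 4.4
   vertex 2.1 0.5 4.6
   vertex 3.9 3.9 0.2
  endloop
 endfacet
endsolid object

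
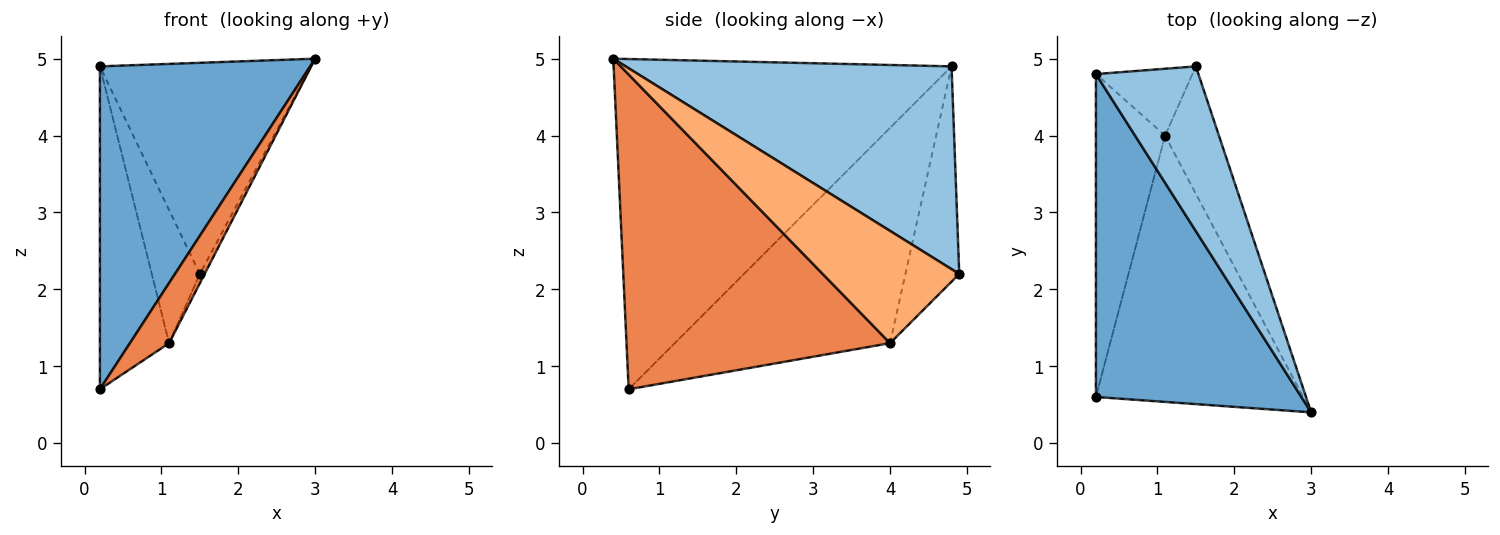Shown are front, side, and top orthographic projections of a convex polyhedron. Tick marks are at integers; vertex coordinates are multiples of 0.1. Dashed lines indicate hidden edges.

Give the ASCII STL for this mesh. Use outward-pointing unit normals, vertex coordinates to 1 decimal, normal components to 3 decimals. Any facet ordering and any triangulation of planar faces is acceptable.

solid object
 facet normal -0.751 -0.467 0.467
  outer loop
   vertex 0.2 0.6 0.7
   vertex 3.0 0.4 5.0
   vertex 0.2 4.8 4.9
  endloop
 endfacet
 facet normal 0.773 0.501 0.391
  outer loop
   vertex 1.5 4.9 2.2
   vertex 0.2 4.8 4.9
   vertex 3.0 0.4 5.0
  endloop
 endfacet
 facet normal -0.910 0.293 -0.293
  outer loop
   vertex 1.1 4.0 1.3
   vertex 0.2 0.6 0.7
   vertex 0.2 4.8 4.9
  endloop
 endfacet
 facet normal -0.707 0.632 -0.317
  outer loop
   vertex 1.1 4.0 1.3
   vertex 0.2 4.8 4.9
   vertex 1.5 4.9 2.2
  endloop
 endfacet
 facet normal 0.829 -0.123 -0.546
  outer loop
   vertex 1.1 4.0 1.3
   vertex 3.0 0.4 5.0
   vertex 0.2 0.6 0.7
  endloop
 endfacet
 facet normal 0.901 0.032 -0.432
  outer loop
   vertex 1.1 4.0 1.3
   vertex 1.5 4.9 2.2
   vertex 3.0 0.4 5.0
  endloop
 endfacet
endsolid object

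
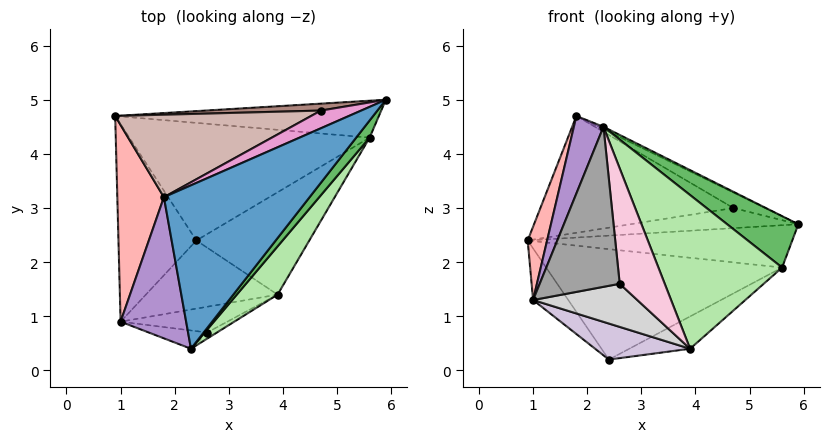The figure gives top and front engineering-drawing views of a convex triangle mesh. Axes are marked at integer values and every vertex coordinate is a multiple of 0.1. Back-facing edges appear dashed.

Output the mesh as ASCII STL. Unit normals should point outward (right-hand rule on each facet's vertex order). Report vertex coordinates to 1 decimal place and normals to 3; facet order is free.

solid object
 facet normal 0.434 0.013 0.901
  outer loop
   vertex 1.8 3.2 4.7
   vertex 2.3 0.4 4.5
   vertex 5.9 5.0 2.7
  endloop
 endfacet
 facet normal -0.006 0.754 -0.657
  outer loop
   vertex 5.6 4.3 1.9
   vertex 0.9 4.7 2.4
   vertex 5.9 5.0 2.7
  endloop
 endfacet
 facet normal -0.019 0.685 -0.729
  outer loop
   vertex 5.6 4.3 1.9
   vertex 2.4 2.4 0.2
   vertex 0.9 4.7 2.4
  endloop
 endfacet
 facet normal 0.312 0.286 -0.906
  outer loop
   vertex 5.6 4.3 1.9
   vertex 3.9 1.4 0.4
   vertex 2.4 2.4 0.2
  endloop
 endfacet
 facet normal 0.808 -0.559 0.186
  outer loop
   vertex 5.6 4.3 1.9
   vertex 5.9 5.0 2.7
   vertex 2.3 0.4 4.5
  endloop
 endfacet
 facet normal 0.806 -0.564 0.177
  outer loop
   vertex 5.6 4.3 1.9
   vertex 2.3 0.4 4.5
   vertex 3.9 1.4 0.4
  endloop
 endfacet
 facet normal -0.718 0.176 -0.674
  outer loop
   vertex 1.0 0.9 1.3
   vertex 0.9 4.7 2.4
   vertex 2.4 2.4 0.2
  endloop
 endfacet
 facet normal -0.948 -0.111 0.298
  outer loop
   vertex 1.0 0.9 1.3
   vertex 1.8 3.2 4.7
   vertex 0.9 4.7 2.4
  endloop
 endfacet
 facet normal -0.920 -0.189 0.344
  outer loop
   vertex 1.0 0.9 1.3
   vertex 2.3 0.4 4.5
   vertex 1.8 3.2 4.7
  endloop
 endfacet
 facet normal -0.190 -0.459 -0.868
  outer loop
   vertex 1.0 0.9 1.3
   vertex 2.4 2.4 0.2
   vertex 3.9 1.4 0.4
  endloop
 endfacet
 facet normal -0.076 0.943 0.324
  outer loop
   vertex 4.7 4.8 3.0
   vertex 5.9 5.0 2.7
   vertex 0.9 4.7 2.4
  endloop
 endfacet
 facet normal -0.112 0.812 0.573
  outer loop
   vertex 4.7 4.8 3.0
   vertex 0.9 4.7 2.4
   vertex 1.8 3.2 4.7
  endloop
 endfacet
 facet normal 0.078 0.656 0.751
  outer loop
   vertex 4.7 4.8 3.0
   vertex 1.8 3.2 4.7
   vertex 5.9 5.0 2.7
  endloop
 endfacet
 facet normal 0.439 -0.897 -0.047
  outer loop
   vertex 2.6 0.7 1.6
   vertex 3.9 1.4 0.4
   vertex 2.3 0.4 4.5
  endloop
 endfacet
 facet normal -0.102 -0.988 -0.113
  outer loop
   vertex 2.6 0.7 1.6
   vertex 2.3 0.4 4.5
   vertex 1.0 0.9 1.3
  endloop
 endfacet
 facet normal -0.011 -0.858 -0.513
  outer loop
   vertex 2.6 0.7 1.6
   vertex 1.0 0.9 1.3
   vertex 3.9 1.4 0.4
  endloop
 endfacet
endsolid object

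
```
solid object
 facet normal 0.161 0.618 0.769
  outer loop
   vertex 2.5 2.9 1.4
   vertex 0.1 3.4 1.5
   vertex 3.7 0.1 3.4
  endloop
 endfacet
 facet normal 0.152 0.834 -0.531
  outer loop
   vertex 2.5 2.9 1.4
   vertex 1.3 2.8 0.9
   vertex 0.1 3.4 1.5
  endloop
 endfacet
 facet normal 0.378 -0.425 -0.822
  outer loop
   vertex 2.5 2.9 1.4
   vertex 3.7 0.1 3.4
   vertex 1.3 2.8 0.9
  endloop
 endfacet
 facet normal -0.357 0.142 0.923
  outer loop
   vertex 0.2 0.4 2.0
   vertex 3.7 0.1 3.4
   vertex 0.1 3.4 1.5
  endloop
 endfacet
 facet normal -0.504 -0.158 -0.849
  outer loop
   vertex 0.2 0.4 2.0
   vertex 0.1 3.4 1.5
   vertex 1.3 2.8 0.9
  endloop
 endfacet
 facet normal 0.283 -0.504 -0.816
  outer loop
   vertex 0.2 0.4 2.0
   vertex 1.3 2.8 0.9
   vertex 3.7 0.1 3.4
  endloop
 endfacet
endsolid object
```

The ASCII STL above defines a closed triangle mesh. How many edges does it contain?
9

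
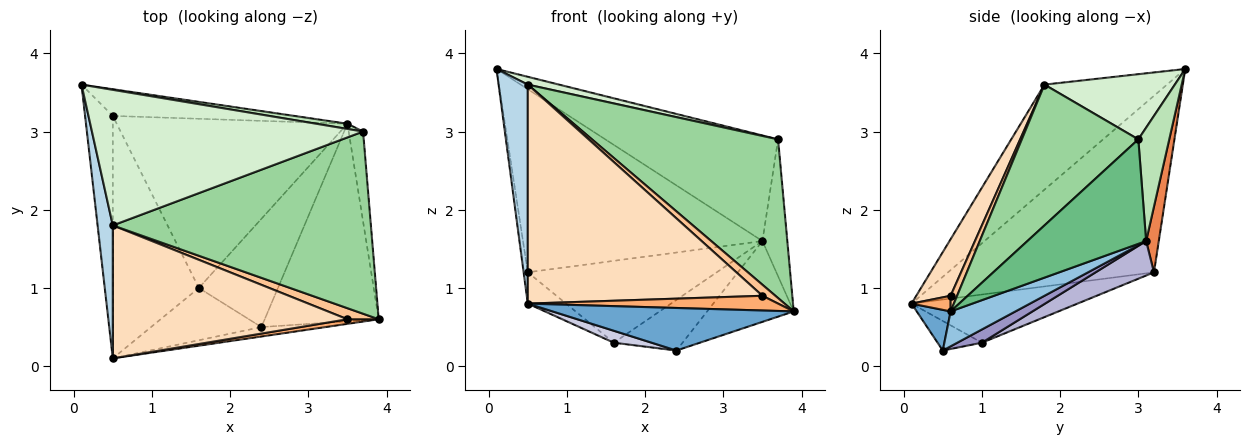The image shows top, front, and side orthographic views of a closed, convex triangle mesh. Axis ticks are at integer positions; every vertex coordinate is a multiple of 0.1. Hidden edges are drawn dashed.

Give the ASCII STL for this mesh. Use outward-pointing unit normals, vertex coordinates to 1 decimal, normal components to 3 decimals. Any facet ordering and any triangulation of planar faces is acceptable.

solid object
 facet normal 0.136 -0.967 -0.214
  outer loop
   vertex 2.4 0.5 0.2
   vertex 3.9 0.6 0.7
   vertex 0.5 0.1 0.8
  endloop
 endfacet
 facet normal 0.273 0.364 -0.891
  outer loop
   vertex 3.5 3.1 1.6
   vertex 3.9 0.6 0.7
   vertex 2.4 0.5 0.2
  endloop
 endfacet
 facet normal -0.963 -0.230 0.139
  outer loop
   vertex 0.5 1.8 3.6
   vertex 0.1 3.6 3.8
   vertex 0.5 0.1 0.8
  endloop
 endfacet
 facet normal -0.988 0.020 -0.155
  outer loop
   vertex 0.5 3.2 1.2
   vertex 0.5 0.1 0.8
   vertex 0.1 3.6 3.8
  endloop
 endfacet
 facet normal 0.052 0.988 -0.144
  outer loop
   vertex 0.5 3.2 1.2
   vertex 0.1 3.6 3.8
   vertex 3.5 3.1 1.6
  endloop
 endfacet
 facet normal 0.148 -0.944 0.295
  outer loop
   vertex 3.5 0.6 0.9
   vertex 0.5 0.1 0.8
   vertex 3.9 0.6 0.7
  endloop
 endfacet
 facet normal 0.333 -0.667 0.667
  outer loop
   vertex 3.5 0.6 0.9
   vertex 3.9 0.6 0.7
   vertex 0.5 1.8 3.6
  endloop
 endfacet
 facet normal 0.124 -0.848 0.515
  outer loop
   vertex 3.5 0.6 0.9
   vertex 0.5 1.8 3.6
   vertex 0.5 0.1 0.8
  endloop
 endfacet
 facet normal 0.970 0.203 -0.134
  outer loop
   vertex 3.7 3.0 2.9
   vertex 3.9 0.6 0.7
   vertex 3.5 3.1 1.6
  endloop
 endfacet
 facet normal 0.380 -0.608 0.697
  outer loop
   vertex 3.7 3.0 2.9
   vertex 0.5 1.8 3.6
   vertex 3.9 0.6 0.7
  endloop
 endfacet
 facet normal 0.176 0.983 0.049
  outer loop
   vertex 3.7 3.0 2.9
   vertex 3.5 3.1 1.6
   vertex 0.1 3.6 3.8
  endloop
 endfacet
 facet normal 0.233 -0.056 0.971
  outer loop
   vertex 3.7 3.0 2.9
   vertex 0.1 3.6 3.8
   vertex 0.5 1.8 3.6
  endloop
 endfacet
 facet normal 0.150 0.419 -0.896
  outer loop
   vertex 1.6 1.0 0.3
   vertex 3.5 3.1 1.6
   vertex 2.4 0.5 0.2
  endloop
 endfacet
 facet normal 0.133 0.432 -0.892
  outer loop
   vertex 1.6 1.0 0.3
   vertex 0.5 3.2 1.2
   vertex 3.5 3.1 1.6
  endloop
 endfacet
 facet normal -0.253 -0.215 -0.943
  outer loop
   vertex 1.6 1.0 0.3
   vertex 2.4 0.5 0.2
   vertex 0.5 0.1 0.8
  endloop
 endfacet
 facet normal -0.486 0.112 -0.867
  outer loop
   vertex 1.6 1.0 0.3
   vertex 0.5 0.1 0.8
   vertex 0.5 3.2 1.2
  endloop
 endfacet
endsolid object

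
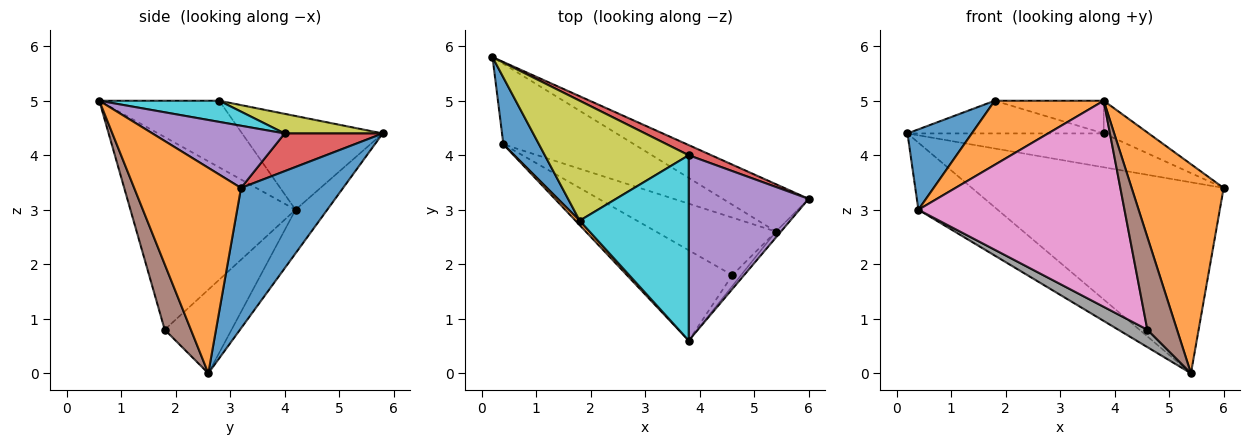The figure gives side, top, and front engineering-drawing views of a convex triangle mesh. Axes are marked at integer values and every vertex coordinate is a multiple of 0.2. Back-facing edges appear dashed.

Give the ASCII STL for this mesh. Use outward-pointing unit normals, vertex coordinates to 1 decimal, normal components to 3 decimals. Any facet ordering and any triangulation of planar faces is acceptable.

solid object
 facet normal 0.366 0.903 -0.224
  outer loop
   vertex 5.4 2.6 0.0
   vertex 0.2 5.8 4.4
   vertex 6.0 3.2 3.4
  endloop
 endfacet
 facet normal 0.758 -0.652 -0.019
  outer loop
   vertex 5.4 2.6 0.0
   vertex 6.0 3.2 3.4
   vertex 3.8 0.6 5.0
  endloop
 endfacet
 facet normal -0.248 0.620 -0.744
  outer loop
   vertex 0.4 4.2 3.0
   vertex 0.2 5.8 4.4
   vertex 5.4 2.6 0.0
  endloop
 endfacet
 facet normal 0.432 0.864 0.259
  outer loop
   vertex 3.8 4.0 4.4
   vertex 6.0 3.2 3.4
   vertex 0.2 5.8 4.4
  endloop
 endfacet
 facet normal 0.455 0.155 0.877
  outer loop
   vertex 3.8 4.0 4.4
   vertex 3.8 0.6 5.0
   vertex 6.0 3.2 3.4
  endloop
 endfacet
 facet normal 0.659 -0.747 -0.088
  outer loop
   vertex 4.6 1.8 0.8
   vertex 5.4 2.6 0.0
   vertex 3.8 0.6 5.0
  endloop
 endfacet
 facet normal -0.592 -0.738 -0.324
  outer loop
   vertex 4.6 1.8 0.8
   vertex 3.8 0.6 5.0
   vertex 0.4 4.2 3.0
  endloop
 endfacet
 facet normal -0.555 -0.241 -0.796
  outer loop
   vertex 4.6 1.8 0.8
   vertex 0.4 4.2 3.0
   vertex 5.4 2.6 0.0
  endloop
 endfacet
 facet normal 0.130 0.261 0.957
  outer loop
   vertex 1.8 2.8 5.0
   vertex 3.8 4.0 4.4
   vertex 0.2 5.8 4.4
  endloop
 endfacet
 facet normal 0.188 0.171 0.967
  outer loop
   vertex 1.8 2.8 5.0
   vertex 3.8 0.6 5.0
   vertex 3.8 4.0 4.4
  endloop
 endfacet
 facet normal -0.860 -0.393 0.326
  outer loop
   vertex 1.8 2.8 5.0
   vertex 0.2 5.8 4.4
   vertex 0.4 4.2 3.0
  endloop
 endfacet
 facet normal -0.739 -0.672 0.047
  outer loop
   vertex 1.8 2.8 5.0
   vertex 0.4 4.2 3.0
   vertex 3.8 0.6 5.0
  endloop
 endfacet
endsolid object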